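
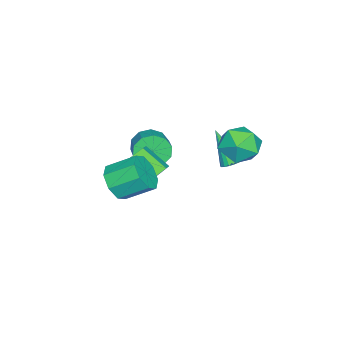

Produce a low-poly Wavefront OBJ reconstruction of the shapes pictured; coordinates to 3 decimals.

v -2.651 1.742 -2.31
v -2.233 2.043 -2.045
v -3.069 0.718 -0.49
v -2.441 2.191 -2.01
v -2.691 2.25 -2.034
v -2.934 2.208 -2.113
v -3.12 2.074 -2.231
v -3.213 1.874 -2.365
v -3.196 1.648 -2.488
v -3.07 1.44 -2.576
v -2.861 1.292 -2.611
v -2.611 1.233 -2.587
v -2.369 1.275 -2.508
v -2.183 1.409 -2.39
v -2.089 1.609 -2.256
v -2.107 1.835 -2.133
v 2.905 -1.811 -0.947
v 3.465 -2.15 -0.139
v 3.056 -0.787 0.715
v 2.495 -0.449 -0.093
v 3.893 -1.705 -0.642
v 3.484 -0.343 0.212
v 3.743 -1.323 -1.324
v 3.333 0.039 -0.469
v 3.101 -1.227 -1.785
v 2.691 0.136 -0.93
v 2.344 -1.473 -1.755
v 1.935 -0.11 -0.901
v 1.916 -1.917 -1.252
v 1.507 -0.555 -0.398
v 2.067 -2.299 -0.571
v 1.657 -0.937 0.284
v 2.709 -2.396 -0.11
v 2.299 -1.033 0.745
v 0.016 -1.207 -2.474
v 0.671 -0.793 -1.751
v 0.459 -2.079 -0.823
v -0.196 -2.493 -1.546
v -0.102 -0.578 -1.629
v -0.314 -1.864 -0.701
v -0.806 -0.731 -2.003
v -1.018 -2.017 -1.074
v -1.028 -1.164 -2.652
v -1.24 -2.449 -1.724
v -0.639 -1.621 -3.197
v -0.851 -2.907 -2.269
v 0.134 -1.836 -3.319
v -0.078 -3.122 -2.391
v 0.838 -1.683 -2.946
v 0.626 -2.969 -2.017
v 1.06 -1.251 -2.296
v 0.848 -2.536 -1.368
v -2.413 2.386 -0.501
v -1.599 3.135 -0.934
v -1.301 2.065 1.034
v -0.487 2.814 0.601
v -1.532 3.229 0.985
v -2.219 3.428 0.037
v -0.681 1.772 0.063
v -1.368 1.971 -0.885
v -0.528 2.756 -0.585
v -1.054 3.656 -0.015
v -1.846 1.544 0.115
v -2.372 2.444 0.685
v -3.433 -2.901 -2.827
v -2.876 -3.338 -3.504
v -1.589 -2.617 -2.91
v -2.147 -2.179 -2.233
v -3.067 -2.81 -3.731
v -1.78 -2.089 -3.138
v -3.398 -2.316 -3.613
v -2.111 -1.595 -3.019
v -3.743 -2.046 -3.194
v -2.456 -1.325 -2.601
v -3.969 -2.102 -2.635
v -2.682 -1.381 -2.042
v -3.991 -2.463 -2.15
v -2.704 -1.742 -1.556
v -3.8 -2.991 -1.922
v -2.513 -2.27 -1.329
v -3.469 -3.485 -2.041
v -2.182 -2.764 -1.447
v -3.124 -3.755 -2.459
v -1.837 -3.034 -1.866
v -2.898 -3.699 -3.018
v -1.611 -2.978 -2.425
f 2 1 4
f 2 4 3
f 4 1 5
f 4 5 3
f 5 1 6
f 5 6 3
f 6 1 7
f 6 7 3
f 7 1 8
f 7 8 3
f 8 1 9
f 8 9 3
f 9 1 10
f 9 10 3
f 10 1 11
f 10 11 3
f 11 1 12
f 11 12 3
f 12 1 13
f 12 13 3
f 13 1 14
f 13 14 3
f 14 1 15
f 14 15 3
f 15 1 16
f 15 16 3
f 16 1 2
f 16 2 3
f 18 17 21
f 18 21 19
f 19 21 22
f 19 22 20
f 21 17 23
f 21 23 22
f 22 23 24
f 22 24 20
f 23 17 25
f 23 25 24
f 24 25 26
f 24 26 20
f 25 17 27
f 25 27 26
f 26 27 28
f 26 28 20
f 27 17 29
f 27 29 28
f 28 29 30
f 28 30 20
f 29 17 31
f 29 31 30
f 30 31 32
f 30 32 20
f 31 17 33
f 31 33 32
f 32 33 34
f 32 34 20
f 33 17 18
f 33 18 34
f 34 18 19
f 34 19 20
f 36 35 39
f 36 39 37
f 37 39 40
f 37 40 38
f 39 35 41
f 39 41 40
f 40 41 42
f 40 42 38
f 41 35 43
f 41 43 42
f 42 43 44
f 42 44 38
f 43 35 45
f 43 45 44
f 44 45 46
f 44 46 38
f 45 35 47
f 45 47 46
f 46 47 48
f 46 48 38
f 47 35 49
f 47 49 48
f 48 49 50
f 48 50 38
f 49 35 51
f 49 51 50
f 50 51 52
f 50 52 38
f 51 35 36
f 51 36 52
f 52 36 37
f 52 37 38
f 53 64 58
f 53 58 54
f 53 54 60
f 53 60 63
f 53 63 64
f 54 58 62
f 58 64 57
f 64 63 55
f 63 60 59
f 60 54 61
f 56 62 57
f 56 57 55
f 56 55 59
f 56 59 61
f 56 61 62
f 57 62 58
f 55 57 64
f 59 55 63
f 61 59 60
f 62 61 54
f 66 65 69
f 66 69 67
f 67 69 70
f 67 70 68
f 69 65 71
f 69 71 70
f 70 71 72
f 70 72 68
f 71 65 73
f 71 73 72
f 72 73 74
f 72 74 68
f 73 65 75
f 73 75 74
f 74 75 76
f 74 76 68
f 75 65 77
f 75 77 76
f 76 77 78
f 76 78 68
f 77 65 79
f 77 79 78
f 78 79 80
f 78 80 68
f 79 65 81
f 79 81 80
f 80 81 82
f 80 82 68
f 81 65 83
f 81 83 82
f 82 83 84
f 82 84 68
f 83 65 85
f 83 85 84
f 84 85 86
f 84 86 68
f 85 65 66
f 85 66 86
f 86 66 67
f 86 67 68



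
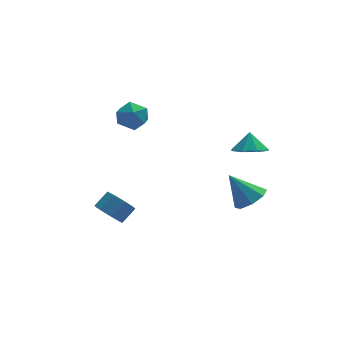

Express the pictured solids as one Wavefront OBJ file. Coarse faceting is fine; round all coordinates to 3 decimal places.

v -2.107 2.131 2.344
v -1.514 1.998 1.486
v -1.626 0.602 2.914
v -1.033 0.469 2.056
v -0.761 1.184 2.776
v -1.058 2.129 2.425
v -2.082 0.471 1.975
v -2.379 1.416 1.624
v -1.499 0.972 1.258
v -0.683 1.413 1.753
v -2.457 1.187 2.647
v -1.641 1.628 3.142
v 4.002 -3.479 -2.027
v 4.512 -4.157 -1.408
v 2.918 -2.841 -0.433
v 4.876 -3.442 -1.447
v 4.728 -2.748 -1.826
v 4.154 -2.483 -2.322
v 3.491 -2.802 -2.645
v 3.127 -3.517 -2.606
v 3.275 -4.21 -2.228
v 3.849 -4.475 -1.731
v 3.867 -3.607 1.94
v 4.732 -4.166 2.141
v 3.953 -3.093 3
v 4.895 -3.463 1.787
v 4.456 -2.844 1.523
v 3.671 -2.672 1.504
v 3.001 -3.047 1.74
v 2.838 -3.75 2.094
v 3.277 -4.369 2.358
v 4.062 -4.541 2.377
v -3.445 -1.79 -3.457
v -2.993 -1.399 -4.209
v -2.204 -0.938 -3.494
v -2.655 -1.33 -2.743
v -3.507 -0.955 -3.927
v -2.717 -0.495 -3.213
v -3.984 -1.001 -3.37
v -3.195 -0.54 -2.656
v -4.145 -1.509 -2.864
v -3.356 -1.048 -2.15
v -3.896 -2.182 -2.706
v -3.107 -1.721 -1.991
v -3.383 -2.625 -2.987
v -2.593 -2.165 -2.273
v -2.905 -2.58 -3.544
v -2.116 -2.119 -2.83
v -2.744 -2.072 -4.05
v -1.955 -1.611 -3.336
f 1 12 6
f 1 6 2
f 1 2 8
f 1 8 11
f 1 11 12
f 2 6 10
f 6 12 5
f 12 11 3
f 11 8 7
f 8 2 9
f 4 10 5
f 4 5 3
f 4 3 7
f 4 7 9
f 4 9 10
f 5 10 6
f 3 5 12
f 7 3 11
f 9 7 8
f 10 9 2
f 14 13 16
f 14 16 15
f 16 13 17
f 16 17 15
f 17 13 18
f 17 18 15
f 18 13 19
f 18 19 15
f 19 13 20
f 19 20 15
f 20 13 21
f 20 21 15
f 21 13 22
f 21 22 15
f 22 13 14
f 22 14 15
f 24 23 26
f 24 26 25
f 26 23 27
f 26 27 25
f 27 23 28
f 27 28 25
f 28 23 29
f 28 29 25
f 29 23 30
f 29 30 25
f 30 23 31
f 30 31 25
f 31 23 32
f 31 32 25
f 32 23 24
f 32 24 25
f 34 33 37
f 34 37 35
f 35 37 38
f 35 38 36
f 37 33 39
f 37 39 38
f 38 39 40
f 38 40 36
f 39 33 41
f 39 41 40
f 40 41 42
f 40 42 36
f 41 33 43
f 41 43 42
f 42 43 44
f 42 44 36
f 43 33 45
f 43 45 44
f 44 45 46
f 44 46 36
f 45 33 47
f 45 47 46
f 46 47 48
f 46 48 36
f 47 33 49
f 47 49 48
f 48 49 50
f 48 50 36
f 49 33 34
f 49 34 50
f 50 34 35
f 50 35 36



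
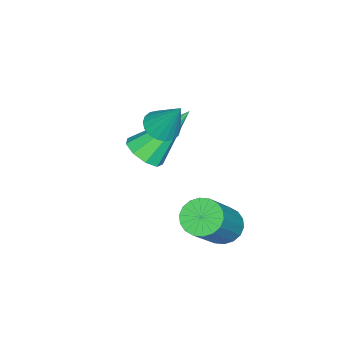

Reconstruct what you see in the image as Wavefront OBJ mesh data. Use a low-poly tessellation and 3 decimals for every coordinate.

v 1.091 -1.438 0.27
v 1.53 -1.137 0.015
v 1.289 -0.762 1.41
v 1.319 -0.989 -0.036
v 1.064 -0.929 -0.027
v 0.813 -0.971 0.041
v 0.618 -1.104 0.154
v 0.516 -1.304 0.291
v 0.529 -1.531 0.423
v 0.652 -1.739 0.525
v 0.862 -1.888 0.577
v 1.118 -1.947 0.568
v 1.368 -1.906 0.499
v 1.563 -1.772 0.386
v 1.665 -1.572 0.25
v 1.653 -1.345 0.117
v 0.348 -2.312 -1.793
v 0.938 -2.417 -1.413
v -0.488 -1.208 -0.187
v 0.978 -2.009 -1.673
v 0.723 -1.743 -1.989
v 0.292 -1.743 -2.213
v -0.113 -2.009 -2.24
v -0.302 -2.418 -2.058
v -0.188 -2.777 -1.752
v 0.177 -2.918 -1.464
v 0.622 -2.776 -1.331
v 2.411 0.95 -2.389
v 2.882 0.901 -2.82
v 4.28 0.802 -1.283
v 3.809 0.85 -0.851
v 2.859 1.183 -2.781
v 4.257 1.084 -1.244
v 2.748 1.418 -2.665
v 4.146 1.319 -1.128
v 2.571 1.56 -2.494
v 3.968 1.461 -0.957
v 2.361 1.582 -2.302
v 3.759 1.483 -0.765
v 2.162 1.478 -2.128
v 3.559 1.379 -0.59
v 2.011 1.27 -2.004
v 3.409 1.17 -0.467
v 1.94 0.998 -1.957
v 3.338 0.899 -0.42
v 1.963 0.716 -1.996
v 3.361 0.617 -0.459
v 2.074 0.481 -2.112
v 3.472 0.382 -0.575
v 2.252 0.339 -2.283
v 3.649 0.24 -0.746
v 2.461 0.317 -2.475
v 3.859 0.218 -0.938
v 2.661 0.421 -2.65
v 4.058 0.322 -1.112
v 2.811 0.63 -2.773
v 4.209 0.53 -1.236
f 2 1 4
f 2 4 3
f 4 1 5
f 4 5 3
f 5 1 6
f 5 6 3
f 6 1 7
f 6 7 3
f 7 1 8
f 7 8 3
f 8 1 9
f 8 9 3
f 9 1 10
f 9 10 3
f 10 1 11
f 10 11 3
f 11 1 12
f 11 12 3
f 12 1 13
f 12 13 3
f 13 1 14
f 13 14 3
f 14 1 15
f 14 15 3
f 15 1 16
f 15 16 3
f 16 1 2
f 16 2 3
f 18 17 20
f 18 20 19
f 20 17 21
f 20 21 19
f 21 17 22
f 21 22 19
f 22 17 23
f 22 23 19
f 23 17 24
f 23 24 19
f 24 17 25
f 24 25 19
f 25 17 26
f 25 26 19
f 26 17 27
f 26 27 19
f 27 17 18
f 27 18 19
f 29 28 32
f 29 32 30
f 30 32 33
f 30 33 31
f 32 28 34
f 32 34 33
f 33 34 35
f 33 35 31
f 34 28 36
f 34 36 35
f 35 36 37
f 35 37 31
f 36 28 38
f 36 38 37
f 37 38 39
f 37 39 31
f 38 28 40
f 38 40 39
f 39 40 41
f 39 41 31
f 40 28 42
f 40 42 41
f 41 42 43
f 41 43 31
f 42 28 44
f 42 44 43
f 43 44 45
f 43 45 31
f 44 28 46
f 44 46 45
f 45 46 47
f 45 47 31
f 46 28 48
f 46 48 47
f 47 48 49
f 47 49 31
f 48 28 50
f 48 50 49
f 49 50 51
f 49 51 31
f 50 28 52
f 50 52 51
f 51 52 53
f 51 53 31
f 52 28 54
f 52 54 53
f 53 54 55
f 53 55 31
f 54 28 56
f 54 56 55
f 55 56 57
f 55 57 31
f 56 28 29
f 56 29 57
f 57 29 30
f 57 30 31



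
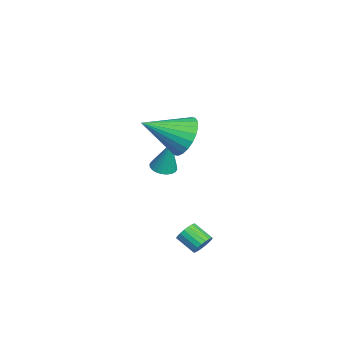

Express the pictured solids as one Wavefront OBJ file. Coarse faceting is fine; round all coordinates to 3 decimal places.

v -3.65 -3.043 -2.118
v -3.344 -2.528 -2.28
v -3.33 -2.697 -0.422
v -3.569 -2.443 -2.255
v -3.807 -2.45 -2.209
v -4.02 -2.546 -2.149
v -4.177 -2.718 -2.084
v -4.254 -2.94 -2.025
v -4.239 -3.177 -1.979
v -4.134 -3.393 -1.955
v -3.956 -3.557 -1.956
v -3.731 -3.642 -1.981
v -3.494 -3.636 -2.027
v -3.28 -3.539 -2.087
v -3.123 -3.367 -2.151
v -3.046 -3.145 -2.211
v -3.061 -2.908 -2.256
v -3.166 -2.692 -2.281
v 2.312 -1.492 -3.256
v 2.587 -1.887 -3.5
v 2.044 -2.583 -2.988
v 1.768 -2.188 -2.744
v 2.718 -1.844 -3.303
v 2.175 -2.54 -2.791
v 2.769 -1.732 -3.096
v 2.225 -2.427 -2.585
v 2.728 -1.572 -2.922
v 2.185 -2.268 -2.41
v 2.605 -1.396 -2.813
v 2.062 -2.092 -2.302
v 2.425 -1.24 -2.792
v 1.881 -1.935 -2.281
v 2.221 -1.133 -2.863
v 1.678 -1.828 -2.352
v 2.036 -1.097 -3.012
v 1.493 -1.793 -2.5
v 1.905 -1.14 -3.209
v 1.362 -1.836 -2.697
v 1.855 -1.253 -3.415
v 1.311 -1.948 -2.904
v 1.895 -1.412 -3.59
v 1.352 -2.108 -3.078
v 2.018 -1.588 -3.698
v 1.475 -2.284 -3.187
v 2.199 -1.745 -3.719
v 1.655 -2.44 -3.208
v 2.402 -1.852 -3.648
v 1.859 -2.547 -3.137
v 0.091 -2.197 1.912
v 0.542 -1.67 2.714
v 0.409 -3.983 2.908
v 0.146 -1.674 2.833
v -0.258 -1.758 2.812
v -0.609 -1.908 2.654
v -0.854 -2.103 2.383
v -0.955 -2.311 2.041
v -0.897 -2.503 1.679
v -0.688 -2.647 1.352
v -0.361 -2.723 1.111
v 0.035 -2.719 0.992
v 0.439 -2.636 1.013
v 0.791 -2.485 1.171
v 1.036 -2.29 1.441
v 1.137 -2.082 1.784
v 1.078 -1.89 2.146
v 0.87 -1.746 2.472
f 2 1 4
f 2 4 3
f 4 1 5
f 4 5 3
f 5 1 6
f 5 6 3
f 6 1 7
f 6 7 3
f 7 1 8
f 7 8 3
f 8 1 9
f 8 9 3
f 9 1 10
f 9 10 3
f 10 1 11
f 10 11 3
f 11 1 12
f 11 12 3
f 12 1 13
f 12 13 3
f 13 1 14
f 13 14 3
f 14 1 15
f 14 15 3
f 15 1 16
f 15 16 3
f 16 1 17
f 16 17 3
f 17 1 18
f 17 18 3
f 18 1 2
f 18 2 3
f 20 19 23
f 20 23 21
f 21 23 24
f 21 24 22
f 23 19 25
f 23 25 24
f 24 25 26
f 24 26 22
f 25 19 27
f 25 27 26
f 26 27 28
f 26 28 22
f 27 19 29
f 27 29 28
f 28 29 30
f 28 30 22
f 29 19 31
f 29 31 30
f 30 31 32
f 30 32 22
f 31 19 33
f 31 33 32
f 32 33 34
f 32 34 22
f 33 19 35
f 33 35 34
f 34 35 36
f 34 36 22
f 35 19 37
f 35 37 36
f 36 37 38
f 36 38 22
f 37 19 39
f 37 39 38
f 38 39 40
f 38 40 22
f 39 19 41
f 39 41 40
f 40 41 42
f 40 42 22
f 41 19 43
f 41 43 42
f 42 43 44
f 42 44 22
f 43 19 45
f 43 45 44
f 44 45 46
f 44 46 22
f 45 19 47
f 45 47 46
f 46 47 48
f 46 48 22
f 47 19 20
f 47 20 48
f 48 20 21
f 48 21 22
f 50 49 52
f 50 52 51
f 52 49 53
f 52 53 51
f 53 49 54
f 53 54 51
f 54 49 55
f 54 55 51
f 55 49 56
f 55 56 51
f 56 49 57
f 56 57 51
f 57 49 58
f 57 58 51
f 58 49 59
f 58 59 51
f 59 49 60
f 59 60 51
f 60 49 61
f 60 61 51
f 61 49 62
f 61 62 51
f 62 49 63
f 62 63 51
f 63 49 64
f 63 64 51
f 64 49 65
f 64 65 51
f 65 49 66
f 65 66 51
f 66 49 50
f 66 50 51



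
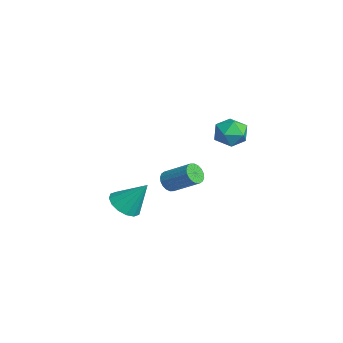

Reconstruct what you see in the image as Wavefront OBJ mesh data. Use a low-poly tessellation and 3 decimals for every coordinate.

v -0.665 0.626 -0.278
v -0.289 0.772 -0.837
v 0.821 1.88 0.198
v 0.445 1.734 0.758
v -0.504 0.99 -0.841
v 0.606 2.099 0.195
v -0.751 1.137 -0.733
v 0.359 2.246 0.303
v -0.982 1.182 -0.535
v 0.129 2.291 0.501
v -1.149 1.117 -0.286
v -0.039 2.226 0.75
v -1.221 0.955 -0.035
v -0.11 2.064 1.001
v -1.182 0.727 0.168
v -0.072 1.836 1.203
v -1.041 0.48 0.282
v 0.069 1.588 1.317
v -0.826 0.261 0.285
v 0.284 1.37 1.321
v -0.579 0.114 0.177
v 0.531 1.223 1.213
v -0.349 0.069 -0.021
v 0.762 1.178 1.015
v -0.181 0.134 -0.27
v 0.929 1.243 0.766
v -0.11 0.296 -0.521
v 1.001 1.405 0.515
v -0.148 0.524 -0.723
v 0.962 1.633 0.312
v 0.719 4.468 4.072
v 1.596 3.971 3.859
v -0.156 3.169 3.501
v 0.721 2.672 3.288
v 0.446 2.835 4.267
v 0.987 3.638 4.621
v 0.453 3.502 2.739
v 0.994 4.305 3.093
v 1.432 3.374 3.036
v 1.427 2.961 3.98
v 0.013 4.179 3.38
v 0.008 3.766 4.324
v -4.042 -0.894 -3.712
v -3.02 -1.099 -3.953
v -3.418 0.234 -2.028
v -3.14 -0.63 -4.223
v -3.502 -0.232 -4.356
v -4.008 -0.011 -4.316
v -4.524 -0.027 -4.114
v -4.91 -0.275 -3.804
v -5.064 -0.689 -3.47
v -4.944 -1.158 -3.2
v -4.583 -1.556 -3.068
v -4.076 -1.776 -3.108
v -3.561 -1.761 -3.309
v -3.174 -1.513 -3.619
f 2 1 5
f 2 5 3
f 3 5 6
f 3 6 4
f 5 1 7
f 5 7 6
f 6 7 8
f 6 8 4
f 7 1 9
f 7 9 8
f 8 9 10
f 8 10 4
f 9 1 11
f 9 11 10
f 10 11 12
f 10 12 4
f 11 1 13
f 11 13 12
f 12 13 14
f 12 14 4
f 13 1 15
f 13 15 14
f 14 15 16
f 14 16 4
f 15 1 17
f 15 17 16
f 16 17 18
f 16 18 4
f 17 1 19
f 17 19 18
f 18 19 20
f 18 20 4
f 19 1 21
f 19 21 20
f 20 21 22
f 20 22 4
f 21 1 23
f 21 23 22
f 22 23 24
f 22 24 4
f 23 1 25
f 23 25 24
f 24 25 26
f 24 26 4
f 25 1 27
f 25 27 26
f 26 27 28
f 26 28 4
f 27 1 29
f 27 29 28
f 28 29 30
f 28 30 4
f 29 1 2
f 29 2 30
f 30 2 3
f 30 3 4
f 31 42 36
f 31 36 32
f 31 32 38
f 31 38 41
f 31 41 42
f 32 36 40
f 36 42 35
f 42 41 33
f 41 38 37
f 38 32 39
f 34 40 35
f 34 35 33
f 34 33 37
f 34 37 39
f 34 39 40
f 35 40 36
f 33 35 42
f 37 33 41
f 39 37 38
f 40 39 32
f 44 43 46
f 44 46 45
f 46 43 47
f 46 47 45
f 47 43 48
f 47 48 45
f 48 43 49
f 48 49 45
f 49 43 50
f 49 50 45
f 50 43 51
f 50 51 45
f 51 43 52
f 51 52 45
f 52 43 53
f 52 53 45
f 53 43 54
f 53 54 45
f 54 43 55
f 54 55 45
f 55 43 56
f 55 56 45
f 56 43 44
f 56 44 45



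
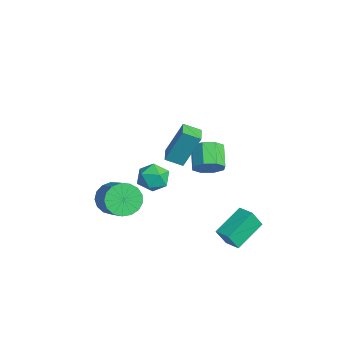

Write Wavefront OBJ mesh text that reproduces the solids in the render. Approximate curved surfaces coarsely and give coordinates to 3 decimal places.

v 2.57 0.411 -4.835
v 2.598 -0.174 -3.764
v 1.757 1.996 -3.948
v 1.785 1.412 -2.877
v 3.455 0.768 -4.663
v 3.483 0.184 -3.592
v 2.642 2.354 -3.776
v 2.67 1.769 -2.705
v -2.915 1.341 -3.068
v -2.359 1.602 -2.369
v -3.57 1.94 -1.533
v -4.125 1.679 -2.232
v -2.513 2.139 -2.81
v -3.724 2.478 -1.974
v -2.902 2.209 -3.402
v -4.113 2.547 -2.566
v -3.299 1.77 -3.798
v -4.51 2.109 -2.962
v -3.47 1.08 -3.767
v -4.681 1.418 -2.931
v -3.316 0.542 -3.326
v -4.527 0.881 -2.49
v -2.927 0.473 -2.734
v -4.138 0.811 -1.898
v -2.53 0.911 -2.338
v -3.741 1.25 -1.502
v 0.598 -2.216 1.602
v 0.748 -1.322 3.518
v 0.938 -1.355 1.173
v 1.087 -0.46 3.089
v 1.633 -2.58 1.691
v 1.782 -1.685 3.607
v 1.972 -1.718 1.262
v 2.122 -0.824 3.178
v 1.633 -2.584 0.047
v 2.503 -2.762 0.34
v 1.117 -3.738 0.88
v 1.987 -3.916 1.173
v 1.549 -3.138 1.453
v 1.867 -2.425 0.938
v 1.753 -4.075 0.282
v 2.071 -3.362 -0.233
v 2.577 -3.683 0.485
v 2.451 -3.104 1.21
v 1.169 -3.396 0.01
v 1.043 -2.817 0.735
v -2.818 -4.015 -4.205
v -2.271 -3.775 -5.08
v -0.735 -3.666 -4.091
v -1.282 -3.905 -3.215
v -2.418 -3.323 -4.902
v -0.882 -3.214 -3.912
v -2.657 -3.03 -4.563
v -1.121 -2.921 -3.574
v -2.932 -2.963 -4.143
v -1.397 -2.853 -3.153
v -3.182 -3.136 -3.737
v -1.646 -3.027 -2.747
v -3.348 -3.511 -3.438
v -1.812 -3.401 -2.448
v -3.393 -4.001 -3.314
v -1.857 -3.892 -2.325
v -3.306 -4.494 -3.395
v -1.77 -4.385 -2.405
v -3.107 -4.877 -3.661
v -1.571 -4.768 -2.672
v -2.842 -5.063 -4.052
v -1.306 -4.954 -3.062
v -2.571 -5.009 -4.478
v -1.036 -4.9 -3.488
v -2.357 -4.727 -4.841
v -0.822 -4.617 -3.851
v -2.249 -4.281 -5.058
v -0.713 -4.172 -4.069
f 2 4 1
f 5 2 1
f 1 4 3
f 3 5 1
f 2 8 4
f 6 2 5
f 6 8 2
f 4 8 3
f 7 5 3
f 3 8 7
f 7 6 5
f 8 6 7
f 10 9 13
f 10 13 11
f 11 13 14
f 11 14 12
f 13 9 15
f 13 15 14
f 14 15 16
f 14 16 12
f 15 9 17
f 15 17 16
f 16 17 18
f 16 18 12
f 17 9 19
f 17 19 18
f 18 19 20
f 18 20 12
f 19 9 21
f 19 21 20
f 20 21 22
f 20 22 12
f 21 9 23
f 21 23 22
f 22 23 24
f 22 24 12
f 23 9 25
f 23 25 24
f 24 25 26
f 24 26 12
f 25 9 10
f 25 10 26
f 26 10 11
f 26 11 12
f 28 30 27
f 31 28 27
f 27 30 29
f 29 31 27
f 28 34 30
f 32 28 31
f 32 34 28
f 30 34 29
f 33 31 29
f 29 34 33
f 33 32 31
f 34 32 33
f 35 46 40
f 35 40 36
f 35 36 42
f 35 42 45
f 35 45 46
f 36 40 44
f 40 46 39
f 46 45 37
f 45 42 41
f 42 36 43
f 38 44 39
f 38 39 37
f 38 37 41
f 38 41 43
f 38 43 44
f 39 44 40
f 37 39 46
f 41 37 45
f 43 41 42
f 44 43 36
f 48 47 51
f 48 51 49
f 49 51 52
f 49 52 50
f 51 47 53
f 51 53 52
f 52 53 54
f 52 54 50
f 53 47 55
f 53 55 54
f 54 55 56
f 54 56 50
f 55 47 57
f 55 57 56
f 56 57 58
f 56 58 50
f 57 47 59
f 57 59 58
f 58 59 60
f 58 60 50
f 59 47 61
f 59 61 60
f 60 61 62
f 60 62 50
f 61 47 63
f 61 63 62
f 62 63 64
f 62 64 50
f 63 47 65
f 63 65 64
f 64 65 66
f 64 66 50
f 65 47 67
f 65 67 66
f 66 67 68
f 66 68 50
f 67 47 69
f 67 69 68
f 68 69 70
f 68 70 50
f 69 47 71
f 69 71 70
f 70 71 72
f 70 72 50
f 71 47 73
f 71 73 72
f 72 73 74
f 72 74 50
f 73 47 48
f 73 48 74
f 74 48 49
f 74 49 50



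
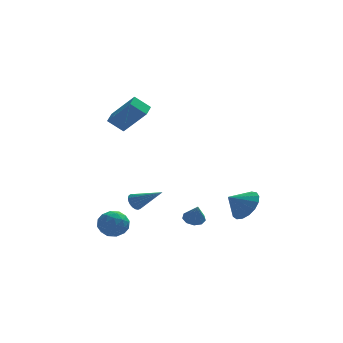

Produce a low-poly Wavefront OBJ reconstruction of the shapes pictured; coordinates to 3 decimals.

v -2.528 -0.705 -0.878
v -2.26 -0.807 -1.347
v -1.172 -1.455 0.058
v -2.183 -0.599 -1.293
v -2.165 -0.409 -1.167
v -2.21 -0.271 -0.99
v -2.31 -0.207 -0.795
v -2.447 -0.23 -0.613
v -2.599 -0.334 -0.478
v -2.738 -0.503 -0.412
v -2.841 -0.707 -0.426
v -2.89 -0.91 -0.518
v -2.876 -1.078 -0.673
v -2.802 -1.182 -0.863
v -2.68 -1.203 -1.056
v -2.533 -1.138 -1.218
v -2.384 -0.998 -1.321
v -3.755 1.168 -2.65
v -2.921 0.894 -2.905
v -4.259 -0.214 -2.815
v -3.425 -0.488 -3.07
v -3.577 -0.232 -2.205
v -3.266 0.622 -2.103
v -3.914 0.058 -3.617
v -3.603 0.912 -3.515
v -3.019 0.208 -3.503
v -2.811 0.029 -2.63
v -4.369 0.651 -3.09
v -4.161 0.472 -2.217
v -3.294 1.152 -2.763
v -3.886 -0.472 -2.957
v -3.976 -0.322 -2.448
v -3.485 -0.483 -2.598
v -3.497 0.992 -2.292
v -3.006 0.831 -2.442
v -3.392 0.169 -2.03
v -4.174 -0.151 -3.278
v -3.683 -0.312 -3.428
v -3.695 1.163 -3.122
v -3.204 1.002 -3.272
v -3.788 0.511 -3.69
v -2.861 0.588 -3.265
v -3.157 -0.224 -3.361
v -3.445 0.097 -3.683
v -3.262 0.599 -3.623
v -2.739 0.483 -2.752
v -3.035 -0.33 -2.848
v -3.125 -0.179 -2.34
v -2.942 0.323 -2.28
v -2.796 0.08 -3.103
v -4.145 1.01 -2.872
v -4.441 0.197 -2.968
v -4.238 0.357 -3.44
v -4.055 0.859 -3.38
v -4.023 0.904 -2.359
v -4.319 0.092 -2.455
v -3.918 0.081 -2.097
v -3.735 0.583 -2.037
v -4.384 0.6 -2.617
v 3.341 0.393 -1.796
v 3.737 1.033 -1.064
v 2.379 0.127 -1.044
v 3.44 1.333 -1.337
v 3.12 1.417 -1.716
v 2.851 1.266 -2.113
v 2.694 0.916 -2.437
v 2.686 0.446 -2.615
v 2.827 -0.036 -2.605
v 3.086 -0.42 -2.41
v 3.404 -0.617 -2.074
v 3.707 -0.583 -1.675
v 3.926 -0.325 -1.303
v 4.011 0.097 -1.045
v 3.943 0.587 -0.958
v 0.664 0.724 -2.768
v 1.026 0.289 -3.046
v 0.816 0.176 -1.712
v 1.269 0.619 -2.91
v 1.228 0.997 -2.708
v 0.924 1.248 -2.534
v 0.498 1.253 -2.47
v 0.149 1.011 -2.545
v 0.042 0.634 -2.725
v 0.225 0.3 -2.925
v 0.614 0.163 -3.052
v -3.702 3.508 3.42
v -2.522 2.752 4.888
v -3.418 4.367 3.634
v -2.237 3.611 5.102
v -2.843 3.409 2.678
v -1.662 2.653 4.146
v -2.558 4.268 2.892
v -1.378 3.512 4.36
f 2 1 4
f 2 4 3
f 4 1 5
f 4 5 3
f 5 1 6
f 5 6 3
f 6 1 7
f 6 7 3
f 7 1 8
f 7 8 3
f 8 1 9
f 8 9 3
f 9 1 10
f 9 10 3
f 10 1 11
f 10 11 3
f 11 1 12
f 11 12 3
f 12 1 13
f 12 13 3
f 13 1 14
f 13 14 3
f 14 1 15
f 14 15 3
f 15 1 16
f 15 16 3
f 16 1 17
f 16 17 3
f 17 1 2
f 17 2 3
f 18 55 34
f 55 29 58
f 34 58 23
f 55 58 34
f 18 34 30
f 34 23 35
f 30 35 19
f 34 35 30
f 18 30 39
f 30 19 40
f 39 40 25
f 30 40 39
f 18 39 51
f 39 25 54
f 51 54 28
f 39 54 51
f 18 51 55
f 51 28 59
f 55 59 29
f 51 59 55
f 19 35 46
f 35 23 49
f 46 49 27
f 35 49 46
f 23 58 36
f 58 29 57
f 36 57 22
f 58 57 36
f 29 59 56
f 59 28 52
f 56 52 20
f 59 52 56
f 28 54 53
f 54 25 41
f 53 41 24
f 54 41 53
f 25 40 45
f 40 19 42
f 45 42 26
f 40 42 45
f 21 47 33
f 47 27 48
f 33 48 22
f 47 48 33
f 21 33 31
f 33 22 32
f 31 32 20
f 33 32 31
f 21 31 38
f 31 20 37
f 38 37 24
f 31 37 38
f 21 38 43
f 38 24 44
f 43 44 26
f 38 44 43
f 21 43 47
f 43 26 50
f 47 50 27
f 43 50 47
f 22 48 36
f 48 27 49
f 36 49 23
f 48 49 36
f 20 32 56
f 32 22 57
f 56 57 29
f 32 57 56
f 24 37 53
f 37 20 52
f 53 52 28
f 37 52 53
f 26 44 45
f 44 24 41
f 45 41 25
f 44 41 45
f 27 50 46
f 50 26 42
f 46 42 19
f 50 42 46
f 61 60 63
f 61 63 62
f 63 60 64
f 63 64 62
f 64 60 65
f 64 65 62
f 65 60 66
f 65 66 62
f 66 60 67
f 66 67 62
f 67 60 68
f 67 68 62
f 68 60 69
f 68 69 62
f 69 60 70
f 69 70 62
f 70 60 71
f 70 71 62
f 71 60 72
f 71 72 62
f 72 60 73
f 72 73 62
f 73 60 74
f 73 74 62
f 74 60 61
f 74 61 62
f 76 75 78
f 76 78 77
f 78 75 79
f 78 79 77
f 79 75 80
f 79 80 77
f 80 75 81
f 80 81 77
f 81 75 82
f 81 82 77
f 82 75 83
f 82 83 77
f 83 75 84
f 83 84 77
f 84 75 85
f 84 85 77
f 85 75 76
f 85 76 77
f 87 89 86
f 90 87 86
f 86 89 88
f 88 90 86
f 87 93 89
f 91 87 90
f 91 93 87
f 89 93 88
f 92 90 88
f 88 93 92
f 92 91 90
f 93 91 92



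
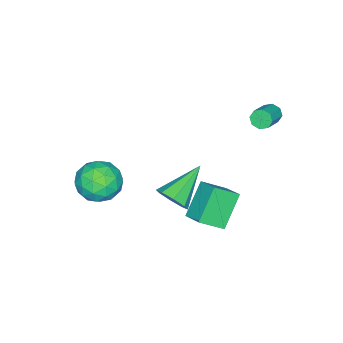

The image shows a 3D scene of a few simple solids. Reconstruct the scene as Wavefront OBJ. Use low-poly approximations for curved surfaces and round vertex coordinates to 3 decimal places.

v 0.212 0.143 -2.782
v -1.091 0.132 -1.454
v 0.689 1.076 -2.306
v -0.614 1.065 -0.979
v 1.014 -0.665 -2.001
v -0.289 -0.676 -0.674
v 1.491 0.268 -1.526
v 0.188 0.257 -0.198
v -2.509 1.431 3.306
v -2.301 1.12 2.96
v -1.182 1.237 3.528
v -1.391 1.549 3.874
v -2.286 1.494 2.852
v -1.167 1.612 3.42
v -2.401 1.832 3.01
v -1.282 1.95 3.578
v -2.58 1.935 3.341
v -1.461 2.053 3.909
v -2.718 1.743 3.652
v -1.599 1.86 4.22
v -2.733 1.368 3.76
v -1.614 1.486 4.328
v -2.618 1.03 3.602
v -1.499 1.148 4.17
v -2.439 0.927 3.271
v -1.32 1.045 3.839
v 2.505 -0.443 0.618
v 2.933 -0.101 1.214
v 0.775 -0.097 1.662
v 2.756 0.309 0.784
v 2.431 0.278 0.257
v 2.15 -0.176 -0.059
v 2.077 -0.786 0.022
v 2.254 -1.195 0.452
v 2.579 -1.164 0.98
v 2.86 -0.711 1.295
v 2.864 -3.15 -0.314
v 3.622 -2.974 0.469
v 2.258 -4.566 0.591
v 3.016 -4.39 1.374
v 2.179 -3.682 1.248
v 2.554 -2.807 0.689
v 3.326 -4.733 0.371
v 3.701 -3.858 -0.188
v 3.908 -3.953 0.892
v 3.199 -3.303 1.434
v 2.681 -4.237 -0.374
v 1.972 -3.587 0.168
v 3.296 -2.938 -0.002
v 2.584 -4.602 1.062
v 2.092 -4.186 0.988
v 2.537 -4.083 1.448
v 2.668 -2.839 0.127
v 3.114 -2.736 0.588
v 2.266 -3.152 1.045
v 2.766 -4.804 0.472
v 3.212 -4.701 0.933
v 3.343 -3.457 -0.388
v 3.788 -3.354 0.072
v 3.614 -4.388 0.015
v 3.91 -3.41 0.707
v 3.554 -4.242 1.239
v 3.736 -4.444 0.65
v 3.957 -3.929 0.321
v 3.493 -3.028 1.026
v 3.137 -3.86 1.557
v 2.645 -3.444 1.483
v 2.865 -2.929 1.155
v 3.662 -3.603 1.274
v 2.743 -3.68 -0.497
v 2.387 -4.512 0.034
v 3.015 -4.611 -0.095
v 3.235 -4.096 -0.423
v 2.326 -3.298 -0.179
v 1.97 -4.13 0.353
v 1.923 -3.611 0.739
v 2.144 -3.096 0.41
v 2.218 -3.937 -0.214
f 2 4 1
f 5 2 1
f 1 4 3
f 3 5 1
f 2 8 4
f 6 2 5
f 6 8 2
f 4 8 3
f 7 5 3
f 3 8 7
f 7 6 5
f 8 6 7
f 10 9 13
f 10 13 11
f 11 13 14
f 11 14 12
f 13 9 15
f 13 15 14
f 14 15 16
f 14 16 12
f 15 9 17
f 15 17 16
f 16 17 18
f 16 18 12
f 17 9 19
f 17 19 18
f 18 19 20
f 18 20 12
f 19 9 21
f 19 21 20
f 20 21 22
f 20 22 12
f 21 9 23
f 21 23 22
f 22 23 24
f 22 24 12
f 23 9 25
f 23 25 24
f 24 25 26
f 24 26 12
f 25 9 10
f 25 10 26
f 26 10 11
f 26 11 12
f 28 27 30
f 28 30 29
f 30 27 31
f 30 31 29
f 31 27 32
f 31 32 29
f 32 27 33
f 32 33 29
f 33 27 34
f 33 34 29
f 34 27 35
f 34 35 29
f 35 27 36
f 35 36 29
f 36 27 28
f 36 28 29
f 37 74 53
f 74 48 77
f 53 77 42
f 74 77 53
f 37 53 49
f 53 42 54
f 49 54 38
f 53 54 49
f 37 49 58
f 49 38 59
f 58 59 44
f 49 59 58
f 37 58 70
f 58 44 73
f 70 73 47
f 58 73 70
f 37 70 74
f 70 47 78
f 74 78 48
f 70 78 74
f 38 54 65
f 54 42 68
f 65 68 46
f 54 68 65
f 42 77 55
f 77 48 76
f 55 76 41
f 77 76 55
f 48 78 75
f 78 47 71
f 75 71 39
f 78 71 75
f 47 73 72
f 73 44 60
f 72 60 43
f 73 60 72
f 44 59 64
f 59 38 61
f 64 61 45
f 59 61 64
f 40 66 52
f 66 46 67
f 52 67 41
f 66 67 52
f 40 52 50
f 52 41 51
f 50 51 39
f 52 51 50
f 40 50 57
f 50 39 56
f 57 56 43
f 50 56 57
f 40 57 62
f 57 43 63
f 62 63 45
f 57 63 62
f 40 62 66
f 62 45 69
f 66 69 46
f 62 69 66
f 41 67 55
f 67 46 68
f 55 68 42
f 67 68 55
f 39 51 75
f 51 41 76
f 75 76 48
f 51 76 75
f 43 56 72
f 56 39 71
f 72 71 47
f 56 71 72
f 45 63 64
f 63 43 60
f 64 60 44
f 63 60 64
f 46 69 65
f 69 45 61
f 65 61 38
f 69 61 65



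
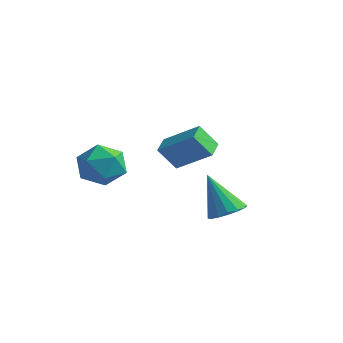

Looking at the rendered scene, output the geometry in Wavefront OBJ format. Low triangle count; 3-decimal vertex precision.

v 0.488 -0.167 -2.646
v 0.964 0.465 -2.336
v -0.408 -0.413 -0.774
v 0.599 0.66 -2.485
v 0.204 0.633 -2.677
v -0.115 0.392 -2.861
v -0.272 0.001 -2.988
v -0.226 -0.435 -3.023
v 0.012 -0.799 -2.957
v 0.377 -0.994 -2.808
v 0.772 -0.968 -2.615
v 1.09 -0.727 -2.431
v 1.248 -0.336 -2.305
v 1.201 0.1 -2.27
v 0.884 -4.433 1.948
v 2.278 -3.939 2.866
v 0.446 -3.664 2.199
v 1.839 -3.17 3.117
v 1.321 -3.87 0.983
v 2.714 -3.376 1.901
v 0.882 -3.101 1.234
v 2.276 -2.607 2.152
v -2.69 -2.858 0.515
v -2.06 -3.231 -0.339
v -3.82 -4.269 0.299
v -3.19 -4.642 -0.555
v -2.79 -4.676 0.495
v -2.091 -3.804 0.629
v -3.789 -3.696 -0.669
v -3.09 -2.824 -0.535
v -2.739 -3.749 -1.071
v -2.122 -4.355 -0.351
v -3.758 -3.145 0.311
v -3.141 -3.751 1.031
f 2 1 4
f 2 4 3
f 4 1 5
f 4 5 3
f 5 1 6
f 5 6 3
f 6 1 7
f 6 7 3
f 7 1 8
f 7 8 3
f 8 1 9
f 8 9 3
f 9 1 10
f 9 10 3
f 10 1 11
f 10 11 3
f 11 1 12
f 11 12 3
f 12 1 13
f 12 13 3
f 13 1 14
f 13 14 3
f 14 1 2
f 14 2 3
f 16 18 15
f 19 16 15
f 15 18 17
f 17 19 15
f 16 22 18
f 20 16 19
f 20 22 16
f 18 22 17
f 21 19 17
f 17 22 21
f 21 20 19
f 22 20 21
f 23 34 28
f 23 28 24
f 23 24 30
f 23 30 33
f 23 33 34
f 24 28 32
f 28 34 27
f 34 33 25
f 33 30 29
f 30 24 31
f 26 32 27
f 26 27 25
f 26 25 29
f 26 29 31
f 26 31 32
f 27 32 28
f 25 27 34
f 29 25 33
f 31 29 30
f 32 31 24



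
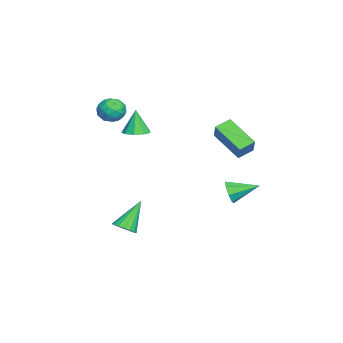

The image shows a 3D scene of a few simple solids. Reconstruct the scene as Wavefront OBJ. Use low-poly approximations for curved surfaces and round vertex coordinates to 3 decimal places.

v 2.553 -2.296 -2.682
v 2.996 -2.471 -2.301
v 1.647 -1.664 -1.338
v 3.073 -2.2 -2.377
v 3.03 -1.95 -2.523
v 2.878 -1.78 -2.705
v 2.652 -1.728 -2.882
v 2.403 -1.807 -3.013
v 2.189 -1.997 -3.069
v 2.058 -2.256 -3.035
v 2.041 -2.524 -2.921
v 2.141 -2.74 -2.752
v 2.335 -2.854 -2.567
v 2.58 -2.84 -2.408
v 2.819 -2.702 -2.312
v 2.094 2.719 1.87
v 1.168 1.534 2.764
v 1.601 3.322 2.158
v 0.675 2.136 3.052
v 2.725 2.844 2.688
v 1.799 1.658 3.582
v 2.232 3.446 2.976
v 1.306 2.261 3.87
v -0.157 -2.161 2.126
v 0.349 -2.59 2.219
v -0.443 -2.219 3.414
v 0.497 -2.159 2.272
v 0.339 -1.729 2.256
v -0.051 -1.501 2.18
v -0.491 -1.582 2.079
v -0.774 -1.933 2
v -0.769 -2.391 1.98
v -0.477 -2.741 2.029
v -0.035 -2.819 2.123
v 0.119 -2.563 3.652
v 0.424 -2.772 4.276
v 0.416 -3.588 3.164
v 0.721 -3.797 3.788
v -0 -3.727 3.741
v -0.184 -3.093 4.043
v 1.024 -3.267 3.397
v 0.84 -2.633 3.699
v 0.982 -3.207 4.119
v 0.35 -3.492 4.332
v 0.49 -2.868 3.108
v -0.142 -3.153 3.321
v 0.245 -2.577 4.007
v 0.595 -3.783 3.433
v 0.171 -3.741 3.405
v 0.35 -3.864 3.772
v -0.111 -2.766 3.87
v 0.067 -2.889 4.237
v -0.182 -3.451 3.922
v 0.773 -3.471 3.203
v 0.951 -3.594 3.57
v 0.49 -2.496 3.668
v 0.669 -2.619 4.035
v 1.022 -2.909 3.518
v 0.753 -2.956 4.282
v 0.927 -3.559 3.995
v 1.105 -3.247 3.765
v 0.997 -2.874 3.942
v 0.381 -3.123 4.407
v 0.555 -3.726 4.12
v 0.132 -3.685 4.092
v 0.024 -3.312 4.269
v 0.709 -3.379 4.314
v 0.285 -2.634 3.32
v 0.459 -3.237 3.033
v 0.816 -3.048 3.171
v 0.708 -2.675 3.348
v -0.087 -2.801 3.445
v 0.087 -3.404 3.158
v -0.157 -3.486 3.498
v -0.265 -3.113 3.675
v 0.131 -2.981 3.126
v 0.85 2.214 -0.928
v 1.21 2.086 -0.402
v 0.69 3.546 -0.492
v 1.484 2.244 -0.785
v 1.387 2.385 -1.253
v 0.975 2.426 -1.529
v 0.491 2.343 -1.454
v 0.217 2.184 -1.07
v 0.314 2.043 -0.603
v 0.725 2.002 -0.326
f 2 1 4
f 2 4 3
f 4 1 5
f 4 5 3
f 5 1 6
f 5 6 3
f 6 1 7
f 6 7 3
f 7 1 8
f 7 8 3
f 8 1 9
f 8 9 3
f 9 1 10
f 9 10 3
f 10 1 11
f 10 11 3
f 11 1 12
f 11 12 3
f 12 1 13
f 12 13 3
f 13 1 14
f 13 14 3
f 14 1 15
f 14 15 3
f 15 1 2
f 15 2 3
f 17 19 16
f 20 17 16
f 16 19 18
f 18 20 16
f 17 23 19
f 21 17 20
f 21 23 17
f 19 23 18
f 22 20 18
f 18 23 22
f 22 21 20
f 23 21 22
f 25 24 27
f 25 27 26
f 27 24 28
f 27 28 26
f 28 24 29
f 28 29 26
f 29 24 30
f 29 30 26
f 30 24 31
f 30 31 26
f 31 24 32
f 31 32 26
f 32 24 33
f 32 33 26
f 33 24 34
f 33 34 26
f 34 24 25
f 34 25 26
f 35 72 51
f 72 46 75
f 51 75 40
f 72 75 51
f 35 51 47
f 51 40 52
f 47 52 36
f 51 52 47
f 35 47 56
f 47 36 57
f 56 57 42
f 47 57 56
f 35 56 68
f 56 42 71
f 68 71 45
f 56 71 68
f 35 68 72
f 68 45 76
f 72 76 46
f 68 76 72
f 36 52 63
f 52 40 66
f 63 66 44
f 52 66 63
f 40 75 53
f 75 46 74
f 53 74 39
f 75 74 53
f 46 76 73
f 76 45 69
f 73 69 37
f 76 69 73
f 45 71 70
f 71 42 58
f 70 58 41
f 71 58 70
f 42 57 62
f 57 36 59
f 62 59 43
f 57 59 62
f 38 64 50
f 64 44 65
f 50 65 39
f 64 65 50
f 38 50 48
f 50 39 49
f 48 49 37
f 50 49 48
f 38 48 55
f 48 37 54
f 55 54 41
f 48 54 55
f 38 55 60
f 55 41 61
f 60 61 43
f 55 61 60
f 38 60 64
f 60 43 67
f 64 67 44
f 60 67 64
f 39 65 53
f 65 44 66
f 53 66 40
f 65 66 53
f 37 49 73
f 49 39 74
f 73 74 46
f 49 74 73
f 41 54 70
f 54 37 69
f 70 69 45
f 54 69 70
f 43 61 62
f 61 41 58
f 62 58 42
f 61 58 62
f 44 67 63
f 67 43 59
f 63 59 36
f 67 59 63
f 78 77 80
f 78 80 79
f 80 77 81
f 80 81 79
f 81 77 82
f 81 82 79
f 82 77 83
f 82 83 79
f 83 77 84
f 83 84 79
f 84 77 85
f 84 85 79
f 85 77 86
f 85 86 79
f 86 77 78
f 86 78 79



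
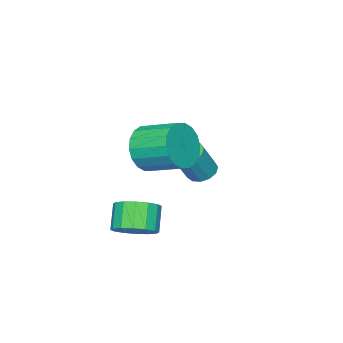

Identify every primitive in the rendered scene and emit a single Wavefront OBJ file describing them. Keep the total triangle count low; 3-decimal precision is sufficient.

v 1.938 -2.368 0.189
v 2.682 -2.561 0.963
v 2.465 -0.985 1.564
v 1.722 -0.792 0.791
v 2.949 -2.385 0.598
v 2.732 -0.809 1.199
v 3.016 -2.205 0.152
v 2.799 -0.63 0.754
v 2.869 -2.058 -0.286
v 2.652 -0.483 0.315
v 2.538 -1.972 -0.63
v 2.322 -0.397 -0.029
v 2.089 -1.965 -0.812
v 1.872 -0.389 -0.211
v 1.609 -2.037 -0.796
v 1.393 -0.462 -0.195
v 1.195 -2.175 -0.584
v 0.978 -0.599 0.017
v 0.928 -2.351 -0.219
v 0.711 -0.775 0.382
v 0.861 -2.53 0.226
v 0.644 -0.955 0.828
v 1.008 -2.677 0.665
v 0.791 -1.102 1.266
v 1.338 -2.763 1.009
v 1.122 -1.188 1.61
v 1.788 -2.771 1.191
v 1.571 -1.195 1.792
v 2.267 -2.698 1.175
v 2.051 -1.123 1.776
v -1.946 -2.674 -2.883
v -1.354 -2.703 -3.217
v -0.602 -2.855 -1.87
v -1.194 -2.826 -1.537
v -1.417 -2.333 -3.14
v -0.665 -2.485 -1.794
v -1.648 -2.071 -2.982
v -0.895 -2.223 -1.635
v -1.973 -2.001 -2.793
v -1.221 -2.152 -1.446
v -2.29 -2.144 -2.632
v -1.538 -2.296 -1.285
v -2.498 -2.456 -2.551
v -1.745 -2.607 -1.204
v -2.53 -2.837 -2.576
v -1.778 -2.988 -1.229
v -2.377 -3.166 -2.698
v -1.625 -3.318 -1.351
v -2.088 -3.339 -2.879
v -1.335 -3.491 -1.532
v -1.753 -3.301 -3.062
v -1.001 -3.453 -1.715
v -1.48 -3.064 -3.188
v -0.727 -3.216 -1.841
v 3.136 -1.996 -3.651
v 3.89 -2.032 -3.126
v 3.199 -2.461 -2.163
v 2.444 -2.424 -2.689
v 3.713 -1.595 -3.058
v 3.022 -2.024 -2.095
v 3.382 -1.265 -3.149
v 2.691 -1.694 -2.187
v 2.984 -1.131 -3.375
v 2.293 -1.56 -2.412
v 2.627 -1.229 -3.674
v 1.936 -1.658 -2.712
v 2.407 -1.532 -3.968
v 1.716 -1.961 -3.006
v 2.381 -1.959 -4.177
v 1.69 -2.388 -3.214
v 2.558 -2.396 -4.245
v 1.867 -2.825 -3.282
v 2.889 -2.726 -4.153
v 2.198 -3.155 -3.191
v 3.287 -2.86 -3.928
v 2.596 -3.289 -2.965
v 3.644 -2.762 -3.628
v 2.953 -3.191 -2.666
v 3.864 -2.459 -3.334
v 3.173 -2.888 -2.372
f 2 1 5
f 2 5 3
f 3 5 6
f 3 6 4
f 5 1 7
f 5 7 6
f 6 7 8
f 6 8 4
f 7 1 9
f 7 9 8
f 8 9 10
f 8 10 4
f 9 1 11
f 9 11 10
f 10 11 12
f 10 12 4
f 11 1 13
f 11 13 12
f 12 13 14
f 12 14 4
f 13 1 15
f 13 15 14
f 14 15 16
f 14 16 4
f 15 1 17
f 15 17 16
f 16 17 18
f 16 18 4
f 17 1 19
f 17 19 18
f 18 19 20
f 18 20 4
f 19 1 21
f 19 21 20
f 20 21 22
f 20 22 4
f 21 1 23
f 21 23 22
f 22 23 24
f 22 24 4
f 23 1 25
f 23 25 24
f 24 25 26
f 24 26 4
f 25 1 27
f 25 27 26
f 26 27 28
f 26 28 4
f 27 1 29
f 27 29 28
f 28 29 30
f 28 30 4
f 29 1 2
f 29 2 30
f 30 2 3
f 30 3 4
f 32 31 35
f 32 35 33
f 33 35 36
f 33 36 34
f 35 31 37
f 35 37 36
f 36 37 38
f 36 38 34
f 37 31 39
f 37 39 38
f 38 39 40
f 38 40 34
f 39 31 41
f 39 41 40
f 40 41 42
f 40 42 34
f 41 31 43
f 41 43 42
f 42 43 44
f 42 44 34
f 43 31 45
f 43 45 44
f 44 45 46
f 44 46 34
f 45 31 47
f 45 47 46
f 46 47 48
f 46 48 34
f 47 31 49
f 47 49 48
f 48 49 50
f 48 50 34
f 49 31 51
f 49 51 50
f 50 51 52
f 50 52 34
f 51 31 53
f 51 53 52
f 52 53 54
f 52 54 34
f 53 31 32
f 53 32 54
f 54 32 33
f 54 33 34
f 56 55 59
f 56 59 57
f 57 59 60
f 57 60 58
f 59 55 61
f 59 61 60
f 60 61 62
f 60 62 58
f 61 55 63
f 61 63 62
f 62 63 64
f 62 64 58
f 63 55 65
f 63 65 64
f 64 65 66
f 64 66 58
f 65 55 67
f 65 67 66
f 66 67 68
f 66 68 58
f 67 55 69
f 67 69 68
f 68 69 70
f 68 70 58
f 69 55 71
f 69 71 70
f 70 71 72
f 70 72 58
f 71 55 73
f 71 73 72
f 72 73 74
f 72 74 58
f 73 55 75
f 73 75 74
f 74 75 76
f 74 76 58
f 75 55 77
f 75 77 76
f 76 77 78
f 76 78 58
f 77 55 79
f 77 79 78
f 78 79 80
f 78 80 58
f 79 55 56
f 79 56 80
f 80 56 57
f 80 57 58



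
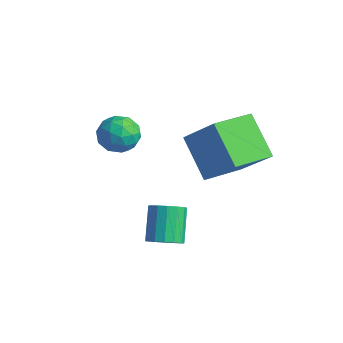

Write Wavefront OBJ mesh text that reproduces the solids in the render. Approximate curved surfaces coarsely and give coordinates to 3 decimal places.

v 1.657 0.791 3.19
v 3.103 0.995 4.74
v 1.734 2.583 2.882
v 3.181 2.787 4.433
v 3.159 0.493 1.827
v 4.606 0.697 3.378
v 3.237 2.285 1.52
v 4.683 2.489 3.07
v 2.895 -1.197 -1.031
v 3.484 -1.234 -0.618
v 2.733 -0.44 0.524
v 2.145 -0.403 0.111
v 3.522 -0.918 -0.812
v 2.771 -0.125 0.329
v 3.393 -0.677 -1.065
v 2.642 0.117 0.076
v 3.13 -0.575 -1.309
v 2.379 0.218 -0.167
v 2.804 -0.64 -1.478
v 2.053 0.154 -0.337
v 2.503 -0.854 -1.527
v 1.752 -0.06 -0.386
v 2.307 -1.16 -1.444
v 1.556 -0.366 -0.302
v 2.269 -1.475 -1.249
v 1.518 -0.682 -0.108
v 2.398 -1.717 -0.996
v 1.647 -0.923 0.145
v 2.661 -1.818 -0.753
v 1.91 -1.025 0.389
v 2.987 -1.754 -0.583
v 2.236 -0.96 0.558
v 3.288 -1.54 -0.534
v 2.537 -0.746 0.607
v -0.826 0.387 2.868
v 0.016 0.058 2.852
v -1.336 -0.898 2.388
v -0.494 -1.227 2.372
v -0.893 -1.045 3.163
v -0.578 -0.251 3.459
v -0.742 -0.589 1.781
v -0.427 0.205 2.077
v 0.068 -0.545 2.18
v -0.025 -0.827 3.034
v -1.295 -0.013 2.206
v -1.388 -0.295 3.06
v -0.36 0.335 2.902
v -0.96 -1.175 2.338
v -1.195 -1.068 2.803
v -0.7 -1.261 2.793
v -0.709 0.153 3.259
v -0.214 -0.04 3.249
v -0.749 -0.688 3.432
v -1.106 -0.8 1.991
v -0.611 -0.993 1.981
v -0.62 0.421 2.447
v -0.125 0.228 2.437
v -0.571 -0.152 1.808
v 0.166 -0.213 2.497
v -0.135 -0.968 2.216
v -0.28 -0.593 1.868
v -0.095 -0.126 2.042
v 0.111 -0.378 2.999
v -0.189 -1.133 2.718
v -0.424 -1.026 3.182
v -0.239 -0.56 3.357
v 0.141 -0.733 2.605
v -1.131 0.293 2.522
v -1.431 -0.462 2.241
v -1.081 -0.28 1.883
v -0.896 0.186 2.058
v -1.185 0.128 3.024
v -1.486 -0.627 2.743
v -1.225 -0.714 3.198
v -1.04 -0.247 3.372
v -1.461 -0.107 2.635
f 2 4 1
f 5 2 1
f 1 4 3
f 3 5 1
f 2 8 4
f 6 2 5
f 6 8 2
f 4 8 3
f 7 5 3
f 3 8 7
f 7 6 5
f 8 6 7
f 10 9 13
f 10 13 11
f 11 13 14
f 11 14 12
f 13 9 15
f 13 15 14
f 14 15 16
f 14 16 12
f 15 9 17
f 15 17 16
f 16 17 18
f 16 18 12
f 17 9 19
f 17 19 18
f 18 19 20
f 18 20 12
f 19 9 21
f 19 21 20
f 20 21 22
f 20 22 12
f 21 9 23
f 21 23 22
f 22 23 24
f 22 24 12
f 23 9 25
f 23 25 24
f 24 25 26
f 24 26 12
f 25 9 27
f 25 27 26
f 26 27 28
f 26 28 12
f 27 9 29
f 27 29 28
f 28 29 30
f 28 30 12
f 29 9 31
f 29 31 30
f 30 31 32
f 30 32 12
f 31 9 33
f 31 33 32
f 32 33 34
f 32 34 12
f 33 9 10
f 33 10 34
f 34 10 11
f 34 11 12
f 35 72 51
f 72 46 75
f 51 75 40
f 72 75 51
f 35 51 47
f 51 40 52
f 47 52 36
f 51 52 47
f 35 47 56
f 47 36 57
f 56 57 42
f 47 57 56
f 35 56 68
f 56 42 71
f 68 71 45
f 56 71 68
f 35 68 72
f 68 45 76
f 72 76 46
f 68 76 72
f 36 52 63
f 52 40 66
f 63 66 44
f 52 66 63
f 40 75 53
f 75 46 74
f 53 74 39
f 75 74 53
f 46 76 73
f 76 45 69
f 73 69 37
f 76 69 73
f 45 71 70
f 71 42 58
f 70 58 41
f 71 58 70
f 42 57 62
f 57 36 59
f 62 59 43
f 57 59 62
f 38 64 50
f 64 44 65
f 50 65 39
f 64 65 50
f 38 50 48
f 50 39 49
f 48 49 37
f 50 49 48
f 38 48 55
f 48 37 54
f 55 54 41
f 48 54 55
f 38 55 60
f 55 41 61
f 60 61 43
f 55 61 60
f 38 60 64
f 60 43 67
f 64 67 44
f 60 67 64
f 39 65 53
f 65 44 66
f 53 66 40
f 65 66 53
f 37 49 73
f 49 39 74
f 73 74 46
f 49 74 73
f 41 54 70
f 54 37 69
f 70 69 45
f 54 69 70
f 43 61 62
f 61 41 58
f 62 58 42
f 61 58 62
f 44 67 63
f 67 43 59
f 63 59 36
f 67 59 63



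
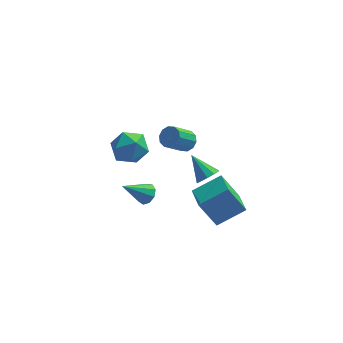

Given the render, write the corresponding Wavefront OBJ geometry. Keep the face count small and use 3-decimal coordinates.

v -3.57 3.828 1.819
v -2.627 3.261 2.415
v -4.193 2.039 1.105
v -3.25 1.472 1.701
v -4.191 1.977 2.354
v -3.806 3.082 2.796
v -3.014 2.218 0.724
v -2.629 3.323 1.166
v -2.284 2.266 1.739
v -3.011 2.117 2.746
v -3.809 3.183 0.774
v -4.536 3.034 1.781
v 1.52 -5.039 2.425
v 0.512 -4.938 4.219
v 1.175 -3.533 2.146
v 0.168 -3.432 3.94
v 3.132 -4.508 3.3
v 2.125 -4.407 5.094
v 2.788 -3.002 3.021
v 1.78 -2.901 4.815
v 1.123 -0.148 1.776
v 1.553 0.468 1.567
v 0.177 0.868 2.824
v 1.181 0.436 1.262
v 0.787 0.181 1.153
v 0.521 -0.2 1.283
v 0.485 -0.561 1.6
v 0.693 -0.764 1.984
v 1.065 -0.732 2.289
v 1.459 -0.477 2.398
v 1.725 -0.097 2.269
v 1.761 0.265 1.951
v -2.375 -1.338 1.379
v -1.861 -1.404 1.879
v -3.725 -1.862 2.701
v -2.038 -0.945 1.88
v -2.373 -0.669 1.647
v -2.709 -0.706 1.289
v -2.889 -1.039 0.973
v -2.828 -1.511 0.848
v -2.556 -1.902 0.971
v -2.199 -2.029 1.285
v -1.924 -1.833 1.644
v -0.107 3.822 1.196
v 0.449 3.872 1.698
v -0.538 3.127 2.865
v -1.093 3.078 2.364
v 0.194 4.258 1.728
v -0.793 3.513 2.895
v -0.176 4.477 1.555
v -1.163 3.732 2.723
v -0.52 4.447 1.246
v -1.506 3.702 2.413
v -0.705 4.177 0.917
v -1.692 3.433 2.084
v -0.662 3.773 0.695
v -1.649 3.028 1.862
v -0.407 3.387 0.665
v -1.394 2.642 1.832
v -0.037 3.168 0.837
v -1.024 2.423 2.005
v 0.306 3.198 1.147
v -0.68 2.453 2.314
v 0.492 3.467 1.476
v -0.495 2.723 2.643
f 1 12 6
f 1 6 2
f 1 2 8
f 1 8 11
f 1 11 12
f 2 6 10
f 6 12 5
f 12 11 3
f 11 8 7
f 8 2 9
f 4 10 5
f 4 5 3
f 4 3 7
f 4 7 9
f 4 9 10
f 5 10 6
f 3 5 12
f 7 3 11
f 9 7 8
f 10 9 2
f 14 16 13
f 17 14 13
f 13 16 15
f 15 17 13
f 14 20 16
f 18 14 17
f 18 20 14
f 16 20 15
f 19 17 15
f 15 20 19
f 19 18 17
f 20 18 19
f 22 21 24
f 22 24 23
f 24 21 25
f 24 25 23
f 25 21 26
f 25 26 23
f 26 21 27
f 26 27 23
f 27 21 28
f 27 28 23
f 28 21 29
f 28 29 23
f 29 21 30
f 29 30 23
f 30 21 31
f 30 31 23
f 31 21 32
f 31 32 23
f 32 21 22
f 32 22 23
f 34 33 36
f 34 36 35
f 36 33 37
f 36 37 35
f 37 33 38
f 37 38 35
f 38 33 39
f 38 39 35
f 39 33 40
f 39 40 35
f 40 33 41
f 40 41 35
f 41 33 42
f 41 42 35
f 42 33 43
f 42 43 35
f 43 33 34
f 43 34 35
f 45 44 48
f 45 48 46
f 46 48 49
f 46 49 47
f 48 44 50
f 48 50 49
f 49 50 51
f 49 51 47
f 50 44 52
f 50 52 51
f 51 52 53
f 51 53 47
f 52 44 54
f 52 54 53
f 53 54 55
f 53 55 47
f 54 44 56
f 54 56 55
f 55 56 57
f 55 57 47
f 56 44 58
f 56 58 57
f 57 58 59
f 57 59 47
f 58 44 60
f 58 60 59
f 59 60 61
f 59 61 47
f 60 44 62
f 60 62 61
f 61 62 63
f 61 63 47
f 62 44 64
f 62 64 63
f 63 64 65
f 63 65 47
f 64 44 45
f 64 45 65
f 65 45 46
f 65 46 47



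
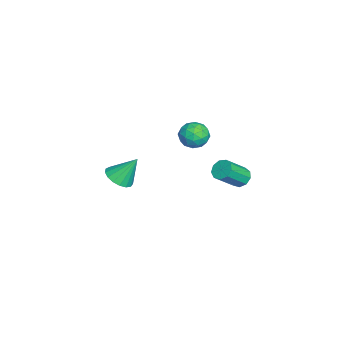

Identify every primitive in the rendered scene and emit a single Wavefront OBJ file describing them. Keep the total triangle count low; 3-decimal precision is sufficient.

v -3.73 2.162 1.293
v -2.952 2.438 1.009
v -3.588 0.982 0.531
v -2.81 1.258 0.247
v -2.914 1.029 1.083
v -3.001 1.758 1.554
v -3.539 1.662 -0.014
v -3.626 2.391 0.457
v -2.834 2.129 0.202
v -2.448 1.738 0.879
v -4.092 1.682 0.661
v -3.706 1.291 1.338
v -3.353 2.404 1.218
v -3.187 1.016 0.322
v -3.248 0.881 0.813
v -2.791 1.044 0.647
v -3.382 2.004 1.538
v -2.925 2.166 1.371
v -2.903 1.338 1.415
v -3.615 1.254 0.169
v -3.158 1.416 0.002
v -3.749 2.376 0.893
v -3.292 2.539 0.727
v -3.637 2.082 0.125
v -2.826 2.384 0.576
v -2.743 1.69 0.129
v -3.171 1.928 -0.025
v -3.223 2.357 0.252
v -2.6 2.154 0.975
v -2.517 1.46 0.527
v -2.577 1.326 1.018
v -2.629 1.755 1.295
v -2.53 1.973 0.5
v -4.023 1.96 1.013
v -3.94 1.266 0.565
v -3.911 1.665 0.245
v -3.963 2.094 0.522
v -3.797 1.73 1.411
v -3.714 1.036 0.964
v -3.317 1.063 1.288
v -3.369 1.492 1.565
v -4.01 1.447 1.04
v -2.078 -2.024 -1.852
v -1.698 -1.377 -2.272
v -2.162 -1.076 -0.468
v -2.099 -1.315 -2.339
v -2.496 -1.415 -2.294
v -2.797 -1.655 -2.148
v -2.933 -1.979 -1.934
v -2.874 -2.314 -1.702
v -2.632 -2.582 -1.504
v -2.264 -2.722 -1.386
v -1.853 -2.702 -1.374
v -1.493 -2.527 -1.473
v -1.268 -2.237 -1.658
v -1.228 -1.897 -1.888
v -1.384 -1.587 -2.109
v 2.931 4.408 2.125
v 3.44 4.707 2.015
v 4.177 3.831 3.044
v 3.669 3.532 3.155
v 3.233 4.889 2.319
v 3.971 4.013 3.348
v 2.885 4.847 2.532
v 3.622 3.971 3.561
v 2.558 4.599 2.555
v 3.296 3.723 3.584
v 2.406 4.262 2.377
v 3.144 3.386 3.406
v 2.5 3.993 2.081
v 3.238 3.117 3.111
v 2.795 3.919 1.806
v 3.533 3.042 2.835
v 3.154 4.073 1.68
v 3.892 3.197 2.71
v 3.409 4.384 1.763
v 4.146 3.508 2.792
f 1 38 17
f 38 12 41
f 17 41 6
f 38 41 17
f 1 17 13
f 17 6 18
f 13 18 2
f 17 18 13
f 1 13 22
f 13 2 23
f 22 23 8
f 13 23 22
f 1 22 34
f 22 8 37
f 34 37 11
f 22 37 34
f 1 34 38
f 34 11 42
f 38 42 12
f 34 42 38
f 2 18 29
f 18 6 32
f 29 32 10
f 18 32 29
f 6 41 19
f 41 12 40
f 19 40 5
f 41 40 19
f 12 42 39
f 42 11 35
f 39 35 3
f 42 35 39
f 11 37 36
f 37 8 24
f 36 24 7
f 37 24 36
f 8 23 28
f 23 2 25
f 28 25 9
f 23 25 28
f 4 30 16
f 30 10 31
f 16 31 5
f 30 31 16
f 4 16 14
f 16 5 15
f 14 15 3
f 16 15 14
f 4 14 21
f 14 3 20
f 21 20 7
f 14 20 21
f 4 21 26
f 21 7 27
f 26 27 9
f 21 27 26
f 4 26 30
f 26 9 33
f 30 33 10
f 26 33 30
f 5 31 19
f 31 10 32
f 19 32 6
f 31 32 19
f 3 15 39
f 15 5 40
f 39 40 12
f 15 40 39
f 7 20 36
f 20 3 35
f 36 35 11
f 20 35 36
f 9 27 28
f 27 7 24
f 28 24 8
f 27 24 28
f 10 33 29
f 33 9 25
f 29 25 2
f 33 25 29
f 44 43 46
f 44 46 45
f 46 43 47
f 46 47 45
f 47 43 48
f 47 48 45
f 48 43 49
f 48 49 45
f 49 43 50
f 49 50 45
f 50 43 51
f 50 51 45
f 51 43 52
f 51 52 45
f 52 43 53
f 52 53 45
f 53 43 54
f 53 54 45
f 54 43 55
f 54 55 45
f 55 43 56
f 55 56 45
f 56 43 57
f 56 57 45
f 57 43 44
f 57 44 45
f 59 58 62
f 59 62 60
f 60 62 63
f 60 63 61
f 62 58 64
f 62 64 63
f 63 64 65
f 63 65 61
f 64 58 66
f 64 66 65
f 65 66 67
f 65 67 61
f 66 58 68
f 66 68 67
f 67 68 69
f 67 69 61
f 68 58 70
f 68 70 69
f 69 70 71
f 69 71 61
f 70 58 72
f 70 72 71
f 71 72 73
f 71 73 61
f 72 58 74
f 72 74 73
f 73 74 75
f 73 75 61
f 74 58 76
f 74 76 75
f 75 76 77
f 75 77 61
f 76 58 59
f 76 59 77
f 77 59 60
f 77 60 61



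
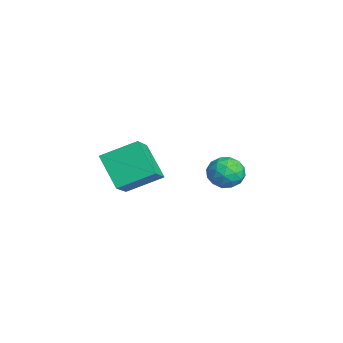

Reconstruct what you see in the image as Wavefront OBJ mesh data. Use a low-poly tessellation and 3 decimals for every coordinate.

v -4.375 1.529 -1.25
v -3.672 1.701 -1.774
v -4.248 0.119 -1.546
v -3.545 0.291 -2.07
v -3.479 0.395 -1.184
v -3.557 1.266 -1.002
v -4.363 0.554 -2.318
v -4.441 1.425 -2.136
v -3.664 1.099 -2.434
v -3.118 1.001 -1.733
v -4.802 0.819 -1.587
v -4.256 0.721 -0.886
v -4.034 1.739 -1.486
v -3.886 0.081 -1.834
v -3.847 0.142 -1.313
v -3.434 0.244 -1.621
v -3.967 1.483 -1.032
v -3.554 1.585 -1.34
v -3.441 0.817 -0.993
v -4.366 0.235 -1.98
v -3.953 0.337 -2.288
v -4.486 1.576 -1.699
v -4.073 1.678 -2.007
v -4.479 1.003 -2.327
v -3.616 1.486 -2.182
v -3.542 0.657 -2.356
v -4.023 0.812 -2.502
v -4.069 1.324 -2.395
v -3.296 1.429 -1.77
v -3.221 0.6 -1.944
v -3.183 0.661 -1.423
v -3.228 1.173 -1.316
v -3.291 1.074 -2.158
v -4.699 1.22 -1.376
v -4.624 0.391 -1.55
v -4.692 0.647 -2.004
v -4.737 1.159 -1.897
v -4.378 1.163 -0.964
v -4.304 0.334 -1.138
v -3.851 0.496 -0.925
v -3.897 1.008 -0.818
v -4.629 0.746 -1.162
v -1.113 -4.545 1.262
v 0.043 -5.109 2.18
v -0.967 -3.017 2.017
v 0.189 -3.582 2.935
v 0.091 -4.058 0.045
v 1.247 -4.623 0.963
v 0.237 -2.531 0.8
v 1.393 -3.095 1.718
f 1 38 17
f 38 12 41
f 17 41 6
f 38 41 17
f 1 17 13
f 17 6 18
f 13 18 2
f 17 18 13
f 1 13 22
f 13 2 23
f 22 23 8
f 13 23 22
f 1 22 34
f 22 8 37
f 34 37 11
f 22 37 34
f 1 34 38
f 34 11 42
f 38 42 12
f 34 42 38
f 2 18 29
f 18 6 32
f 29 32 10
f 18 32 29
f 6 41 19
f 41 12 40
f 19 40 5
f 41 40 19
f 12 42 39
f 42 11 35
f 39 35 3
f 42 35 39
f 11 37 36
f 37 8 24
f 36 24 7
f 37 24 36
f 8 23 28
f 23 2 25
f 28 25 9
f 23 25 28
f 4 30 16
f 30 10 31
f 16 31 5
f 30 31 16
f 4 16 14
f 16 5 15
f 14 15 3
f 16 15 14
f 4 14 21
f 14 3 20
f 21 20 7
f 14 20 21
f 4 21 26
f 21 7 27
f 26 27 9
f 21 27 26
f 4 26 30
f 26 9 33
f 30 33 10
f 26 33 30
f 5 31 19
f 31 10 32
f 19 32 6
f 31 32 19
f 3 15 39
f 15 5 40
f 39 40 12
f 15 40 39
f 7 20 36
f 20 3 35
f 36 35 11
f 20 35 36
f 9 27 28
f 27 7 24
f 28 24 8
f 27 24 28
f 10 33 29
f 33 9 25
f 29 25 2
f 33 25 29
f 44 46 43
f 47 44 43
f 43 46 45
f 45 47 43
f 44 50 46
f 48 44 47
f 48 50 44
f 46 50 45
f 49 47 45
f 45 50 49
f 49 48 47
f 50 48 49



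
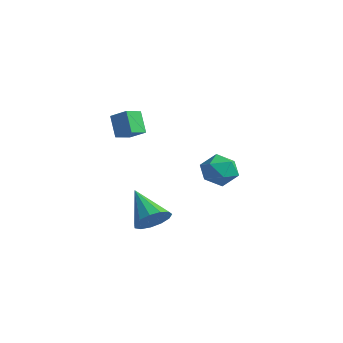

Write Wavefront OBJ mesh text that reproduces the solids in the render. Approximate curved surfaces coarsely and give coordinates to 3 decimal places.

v -2.623 -1.053 0.789
v -3.254 -0.806 1.767
v -2.675 -0.229 0.547
v -3.306 0.018 1.526
v -1.794 -0.858 1.274
v -2.425 -0.611 2.253
v -1.846 -0.034 1.033
v -2.477 0.213 2.011
v -1.707 0.207 -4.191
v -1.314 -0.306 -3.579
v -3.233 0.473 -2.989
v -1.162 0.164 -3.489
v -1.183 0.647 -3.622
v -1.37 0.99 -3.936
v -1.664 1.085 -4.33
v -1.973 0.902 -4.681
v -2.197 0.498 -4.876
v -2.265 0.001 -4.853
v -2.157 -0.429 -4.621
v -1.906 -0.658 -4.252
v -1.592 -0.612 -3.863
v -0.609 3.871 -1.345
v -0.07 3.188 -1.001
v -1.23 2.892 -2.319
v -0.691 2.209 -1.975
v -1.377 2.571 -1.453
v -0.994 3.176 -0.85
v -0.306 2.904 -2.47
v 0.077 3.509 -1.867
v 0.117 2.59 -1.696
v -0.545 2.384 -1.068
v -0.755 3.696 -2.252
v -1.417 3.49 -1.624
f 2 4 1
f 5 2 1
f 1 4 3
f 3 5 1
f 2 8 4
f 6 2 5
f 6 8 2
f 4 8 3
f 7 5 3
f 3 8 7
f 7 6 5
f 8 6 7
f 10 9 12
f 10 12 11
f 12 9 13
f 12 13 11
f 13 9 14
f 13 14 11
f 14 9 15
f 14 15 11
f 15 9 16
f 15 16 11
f 16 9 17
f 16 17 11
f 17 9 18
f 17 18 11
f 18 9 19
f 18 19 11
f 19 9 20
f 19 20 11
f 20 9 21
f 20 21 11
f 21 9 10
f 21 10 11
f 22 33 27
f 22 27 23
f 22 23 29
f 22 29 32
f 22 32 33
f 23 27 31
f 27 33 26
f 33 32 24
f 32 29 28
f 29 23 30
f 25 31 26
f 25 26 24
f 25 24 28
f 25 28 30
f 25 30 31
f 26 31 27
f 24 26 33
f 28 24 32
f 30 28 29
f 31 30 23



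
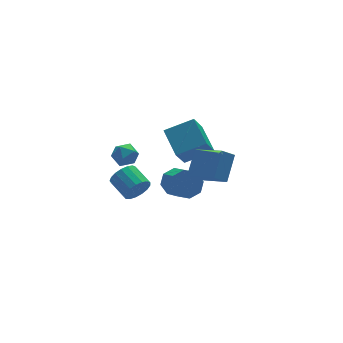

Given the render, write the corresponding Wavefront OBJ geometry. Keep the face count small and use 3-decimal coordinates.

v -2.485 3.646 -2.209
v -1.955 4.206 -2.049
v -1.545 2.854 -2.551
v -1.015 3.414 -2.391
v -1.419 3.075 -1.805
v -2 3.564 -1.594
v -1.5 3.496 -3.006
v -2.081 3.985 -2.795
v -1.346 4.114 -2.541
v -1.295 3.854 -1.799
v -2.205 3.206 -2.801
v -2.154 2.946 -2.059
v 0.2 1.489 -3.719
v 0.749 1.035 -4.235
v 0.45 -0.643 -3.078
v -0.1 -0.189 -2.561
v 1.066 1.333 -3.721
v 0.766 -0.345 -2.563
v 0.875 1.722 -3.206
v 0.576 0.045 -2.048
v 0.289 1.975 -2.991
v -0.01 0.297 -1.833
v -0.35 1.943 -3.202
v -0.649 0.265 -2.045
v -0.666 1.645 -3.717
v -0.966 -0.033 -2.559
v -0.476 1.255 -4.232
v -0.775 -0.422 -3.074
v 0.11 1.003 -4.447
v -0.189 -0.675 -3.289
v -3.001 -0.525 -1.701
v -2.514 -0.645 -1.104
v -2.732 0.565 -0.682
v -3.219 0.685 -1.279
v -2.293 -0.511 -1.374
v -2.511 0.699 -0.952
v -2.234 -0.381 -1.718
v -2.453 0.829 -1.296
v -2.351 -0.283 -2.059
v -2.57 0.927 -1.637
v -2.617 -0.241 -2.318
v -2.836 0.969 -1.896
v -2.971 -0.264 -2.435
v -3.189 0.946 -2.013
v -3.331 -0.346 -2.384
v -3.55 0.864 -1.963
v -3.616 -0.47 -2.177
v -3.835 0.74 -1.755
v -3.76 -0.606 -1.861
v -3.978 0.604 -1.439
v -3.73 -0.724 -1.508
v -3.948 0.486 -1.086
v -3.533 -0.796 -1.199
v -3.751 0.414 -0.777
v -3.214 -0.806 -1.005
v -3.432 0.404 -0.583
v -2.846 -0.752 -0.971
v -3.064 0.458 -0.549
v -0.574 -2.479 -0.39
v 0.007 -4.147 0.46
v -1.261 -2.447 0.142
v -0.68 -4.115 0.992
v 0.3 -1.625 0.688
v 0.881 -3.293 1.538
v -0.387 -1.593 1.22
v 0.194 -3.261 2.07
v 1.184 2.566 -3.306
v 0.33 1.867 -1.909
v 1.275 4.133 -2.467
v 0.421 3.434 -1.07
v 2.699 2.106 -2.61
v 1.845 1.407 -1.213
v 2.79 3.673 -1.771
v 1.936 2.974 -0.374
f 1 12 6
f 1 6 2
f 1 2 8
f 1 8 11
f 1 11 12
f 2 6 10
f 6 12 5
f 12 11 3
f 11 8 7
f 8 2 9
f 4 10 5
f 4 5 3
f 4 3 7
f 4 7 9
f 4 9 10
f 5 10 6
f 3 5 12
f 7 3 11
f 9 7 8
f 10 9 2
f 14 13 17
f 14 17 15
f 15 17 18
f 15 18 16
f 17 13 19
f 17 19 18
f 18 19 20
f 18 20 16
f 19 13 21
f 19 21 20
f 20 21 22
f 20 22 16
f 21 13 23
f 21 23 22
f 22 23 24
f 22 24 16
f 23 13 25
f 23 25 24
f 24 25 26
f 24 26 16
f 25 13 27
f 25 27 26
f 26 27 28
f 26 28 16
f 27 13 29
f 27 29 28
f 28 29 30
f 28 30 16
f 29 13 14
f 29 14 30
f 30 14 15
f 30 15 16
f 32 31 35
f 32 35 33
f 33 35 36
f 33 36 34
f 35 31 37
f 35 37 36
f 36 37 38
f 36 38 34
f 37 31 39
f 37 39 38
f 38 39 40
f 38 40 34
f 39 31 41
f 39 41 40
f 40 41 42
f 40 42 34
f 41 31 43
f 41 43 42
f 42 43 44
f 42 44 34
f 43 31 45
f 43 45 44
f 44 45 46
f 44 46 34
f 45 31 47
f 45 47 46
f 46 47 48
f 46 48 34
f 47 31 49
f 47 49 48
f 48 49 50
f 48 50 34
f 49 31 51
f 49 51 50
f 50 51 52
f 50 52 34
f 51 31 53
f 51 53 52
f 52 53 54
f 52 54 34
f 53 31 55
f 53 55 54
f 54 55 56
f 54 56 34
f 55 31 57
f 55 57 56
f 56 57 58
f 56 58 34
f 57 31 32
f 57 32 58
f 58 32 33
f 58 33 34
f 60 62 59
f 63 60 59
f 59 62 61
f 61 63 59
f 60 66 62
f 64 60 63
f 64 66 60
f 62 66 61
f 65 63 61
f 61 66 65
f 65 64 63
f 66 64 65
f 68 70 67
f 71 68 67
f 67 70 69
f 69 71 67
f 68 74 70
f 72 68 71
f 72 74 68
f 70 74 69
f 73 71 69
f 69 74 73
f 73 72 71
f 74 72 73



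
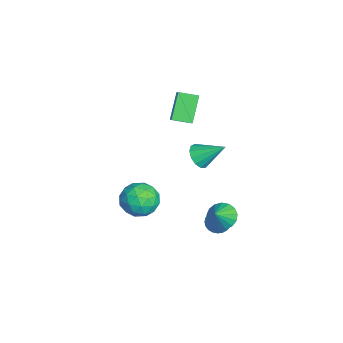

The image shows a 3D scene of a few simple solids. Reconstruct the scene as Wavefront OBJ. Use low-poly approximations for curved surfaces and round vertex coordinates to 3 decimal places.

v -4.04 -0.048 1.977
v -3.284 0.012 2.583
v -3.948 0.945 1.764
v -3.193 1.005 2.37
v -3.027 -0.405 0.75
v -2.272 -0.345 1.356
v -2.936 0.588 0.537
v -2.18 0.648 1.143
v 0.694 -1.699 -1.106
v 1.464 -1.047 -0.956
v 1.776 -2.893 -1.464
v 2.546 -2.241 -1.314
v 1.981 -2.554 -0.524
v 1.312 -1.816 -0.303
v 1.928 -2.124 -2.117
v 1.259 -1.386 -1.896
v 2.226 -1.31 -1.58
v 2.259 -1.575 -0.596
v 0.981 -2.365 -1.824
v 1.014 -2.63 -0.84
v 0.984 -1.268 -1
v 2.256 -2.672 -1.42
v 1.924 -2.856 -0.956
v 2.376 -2.472 -0.868
v 0.895 -1.72 -0.616
v 1.347 -1.337 -0.528
v 1.651 -2.222 -0.274
v 1.893 -2.603 -1.892
v 2.345 -2.22 -1.804
v 0.864 -1.468 -1.552
v 1.316 -1.084 -1.464
v 1.589 -1.718 -2.146
v 1.885 -1.039 -1.278
v 2.52 -1.741 -1.489
v 2.157 -1.672 -1.961
v 1.764 -1.239 -1.831
v 1.904 -1.195 -0.7
v 2.54 -1.897 -0.91
v 2.208 -2.081 -0.446
v 1.815 -1.647 -0.316
v 2.352 -1.35 -1.067
v 0.7 -2.043 -1.51
v 1.336 -2.745 -1.72
v 1.425 -2.293 -2.104
v 1.032 -1.859 -1.974
v 0.72 -2.199 -0.931
v 1.355 -2.901 -1.142
v 1.476 -2.701 -0.589
v 1.083 -2.268 -0.459
v 0.888 -2.59 -1.353
v 1.183 1.724 -3.418
v 1.59 1.7 -3.912
v 2.157 1.816 -2.622
v 1.551 1.946 -3.893
v 1.456 2.158 -3.801
v 1.32 2.304 -3.651
v 1.163 2.362 -3.466
v 1.009 2.323 -3.273
v 0.882 2.193 -3.102
v 0.8 1.991 -2.98
v 0.777 1.749 -2.924
v 0.816 1.503 -2.943
v 0.911 1.291 -3.034
v 1.047 1.144 -3.184
v 1.204 1.086 -3.369
v 1.358 1.126 -3.562
v 1.485 1.256 -3.733
v 1.566 1.458 -3.856
v 3.106 1.78 -1.209
v 3.405 1.297 -1.683
v 3.854 1.4 -0.351
v 3.601 1.589 -1.725
v 3.684 1.925 -1.648
v 3.634 2.227 -1.471
v 3.464 2.428 -1.234
v 3.211 2.479 -0.991
v 2.935 2.371 -0.798
v 2.697 2.127 -0.699
v 2.554 1.804 -0.717
v 2.537 1.475 -0.848
v 2.65 1.216 -1.061
v 2.868 1.087 -1.309
v 3.14 1.116 -1.533
v 2.118 0.755 2.326
v 2.513 1.033 1.819
v 2.462 1.925 3.234
v 2.149 1.179 1.769
v 1.776 1.19 1.896
v 1.512 1.063 2.16
v 1.44 0.838 2.476
v 1.583 0.587 2.744
v 1.897 0.39 2.88
v 2.28 0.309 2.84
v 2.613 0.369 2.636
v 2.788 0.552 2.334
v 2.751 0.8 2.029
f 2 4 1
f 5 2 1
f 1 4 3
f 3 5 1
f 2 8 4
f 6 2 5
f 6 8 2
f 4 8 3
f 7 5 3
f 3 8 7
f 7 6 5
f 8 6 7
f 9 46 25
f 46 20 49
f 25 49 14
f 46 49 25
f 9 25 21
f 25 14 26
f 21 26 10
f 25 26 21
f 9 21 30
f 21 10 31
f 30 31 16
f 21 31 30
f 9 30 42
f 30 16 45
f 42 45 19
f 30 45 42
f 9 42 46
f 42 19 50
f 46 50 20
f 42 50 46
f 10 26 37
f 26 14 40
f 37 40 18
f 26 40 37
f 14 49 27
f 49 20 48
f 27 48 13
f 49 48 27
f 20 50 47
f 50 19 43
f 47 43 11
f 50 43 47
f 19 45 44
f 45 16 32
f 44 32 15
f 45 32 44
f 16 31 36
f 31 10 33
f 36 33 17
f 31 33 36
f 12 38 24
f 38 18 39
f 24 39 13
f 38 39 24
f 12 24 22
f 24 13 23
f 22 23 11
f 24 23 22
f 12 22 29
f 22 11 28
f 29 28 15
f 22 28 29
f 12 29 34
f 29 15 35
f 34 35 17
f 29 35 34
f 12 34 38
f 34 17 41
f 38 41 18
f 34 41 38
f 13 39 27
f 39 18 40
f 27 40 14
f 39 40 27
f 11 23 47
f 23 13 48
f 47 48 20
f 23 48 47
f 15 28 44
f 28 11 43
f 44 43 19
f 28 43 44
f 17 35 36
f 35 15 32
f 36 32 16
f 35 32 36
f 18 41 37
f 41 17 33
f 37 33 10
f 41 33 37
f 52 51 54
f 52 54 53
f 54 51 55
f 54 55 53
f 55 51 56
f 55 56 53
f 56 51 57
f 56 57 53
f 57 51 58
f 57 58 53
f 58 51 59
f 58 59 53
f 59 51 60
f 59 60 53
f 60 51 61
f 60 61 53
f 61 51 62
f 61 62 53
f 62 51 63
f 62 63 53
f 63 51 64
f 63 64 53
f 64 51 65
f 64 65 53
f 65 51 66
f 65 66 53
f 66 51 67
f 66 67 53
f 67 51 68
f 67 68 53
f 68 51 52
f 68 52 53
f 70 69 72
f 70 72 71
f 72 69 73
f 72 73 71
f 73 69 74
f 73 74 71
f 74 69 75
f 74 75 71
f 75 69 76
f 75 76 71
f 76 69 77
f 76 77 71
f 77 69 78
f 77 78 71
f 78 69 79
f 78 79 71
f 79 69 80
f 79 80 71
f 80 69 81
f 80 81 71
f 81 69 82
f 81 82 71
f 82 69 83
f 82 83 71
f 83 69 70
f 83 70 71
f 85 84 87
f 85 87 86
f 87 84 88
f 87 88 86
f 88 84 89
f 88 89 86
f 89 84 90
f 89 90 86
f 90 84 91
f 90 91 86
f 91 84 92
f 91 92 86
f 92 84 93
f 92 93 86
f 93 84 94
f 93 94 86
f 94 84 95
f 94 95 86
f 95 84 96
f 95 96 86
f 96 84 85
f 96 85 86

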